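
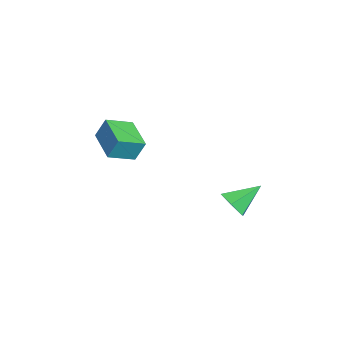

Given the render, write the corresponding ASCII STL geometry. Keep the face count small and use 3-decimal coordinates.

solid 
facet normal 0.324 -0.770 -0.549
outer loop
vertex 2.073 3.117 -3.491
vertex 1.271 3.19 -4.067
vertex 2.091 3.696 -4.293
endloop
endfacet
facet normal 0.732 0.545 0.410
outer loop
vertex 2.073 3.117 -3.491
vertex 2.091 3.696 -4.293
vertex 0.649 4.67 -3.013
endloop
endfacet
facet normal 0.324 -0.770 -0.550
outer loop
vertex 2.091 3.696 -4.293
vertex 1.271 3.19 -4.067
vertex 1.289 3.77 -4.869
endloop
endfacet
facet normal 0.315 0.892 -0.324
outer loop
vertex 2.091 3.696 -4.293
vertex 1.289 3.77 -4.869
vertex 0.649 4.67 -3.013
endloop
endfacet
facet normal 0.325 -0.770 -0.549
outer loop
vertex 1.289 3.77 -4.869
vertex 1.271 3.19 -4.067
vertex 0.469 3.263 -4.643
endloop
endfacet
facet normal -0.550 0.661 -0.510
outer loop
vertex 1.289 3.77 -4.869
vertex 0.469 3.263 -4.643
vertex 0.649 4.67 -3.013
endloop
endfacet
facet normal 0.324 -0.771 -0.549
outer loop
vertex 0.469 3.263 -4.643
vertex 1.271 3.19 -4.067
vertex 0.451 2.684 -3.84
endloop
endfacet
facet normal -0.996 0.084 0.038
outer loop
vertex 0.469 3.263 -4.643
vertex 0.451 2.684 -3.84
vertex 0.649 4.67 -3.013
endloop
endfacet
facet normal 0.324 -0.771 -0.549
outer loop
vertex 0.451 2.684 -3.84
vertex 1.271 3.19 -4.067
vertex 1.253 2.611 -3.264
endloop
endfacet
facet normal -0.578 -0.264 0.772
outer loop
vertex 0.451 2.684 -3.84
vertex 1.253 2.611 -3.264
vertex 0.649 4.67 -3.013
endloop
endfacet
facet normal 0.324 -0.771 -0.549
outer loop
vertex 1.253 2.611 -3.264
vertex 1.271 3.19 -4.067
vertex 2.073 3.117 -3.491
endloop
endfacet
facet normal 0.286 -0.033 0.958
outer loop
vertex 1.253 2.611 -3.264
vertex 2.073 3.117 -3.491
vertex 0.649 4.67 -3.013
endloop
endfacet
facet normal -0.913 -0.352 0.208
outer loop
vertex -4.064 -3.512 -1.017
vertex -4.75 -2.094 -1.628
vertex -4.13 -4.089 -2.28
endloop
endfacet
facet normal 0.406 -0.839 0.362
outer loop
vertex -2.15 -3.326 -2.732
vertex -4.064 -3.512 -1.017
vertex -4.13 -4.089 -2.28
endloop
endfacet
facet normal -0.913 -0.352 0.208
outer loop
vertex -4.13 -4.089 -2.28
vertex -4.75 -2.094 -1.628
vertex -4.816 -2.671 -2.891
endloop
endfacet
facet normal -0.048 -0.415 -0.909
outer loop
vertex -4.816 -2.671 -2.891
vertex -2.15 -3.326 -2.732
vertex -4.13 -4.089 -2.28
endloop
endfacet
facet normal 0.048 0.415 0.909
outer loop
vertex -4.064 -3.512 -1.017
vertex -2.77 -1.331 -2.08
vertex -4.75 -2.094 -1.628
endloop
endfacet
facet normal 0.406 -0.839 0.362
outer loop
vertex -2.084 -2.749 -1.469
vertex -4.064 -3.512 -1.017
vertex -2.15 -3.326 -2.732
endloop
endfacet
facet normal 0.048 0.415 0.909
outer loop
vertex -2.084 -2.749 -1.469
vertex -2.77 -1.331 -2.08
vertex -4.064 -3.512 -1.017
endloop
endfacet
facet normal -0.406 0.839 -0.362
outer loop
vertex -4.75 -2.094 -1.628
vertex -2.77 -1.331 -2.08
vertex -4.816 -2.671 -2.891
endloop
endfacet
facet normal -0.048 -0.415 -0.909
outer loop
vertex -2.836 -1.908 -3.343
vertex -2.15 -3.326 -2.732
vertex -4.816 -2.671 -2.891
endloop
endfacet
facet normal -0.406 0.839 -0.362
outer loop
vertex -4.816 -2.671 -2.891
vertex -2.77 -1.331 -2.08
vertex -2.836 -1.908 -3.343
endloop
endfacet
facet normal 0.913 0.352 -0.208
outer loop
vertex -2.836 -1.908 -3.343
vertex -2.084 -2.749 -1.469
vertex -2.15 -3.326 -2.732
endloop
endfacet
facet normal 0.913 0.352 -0.208
outer loop
vertex -2.77 -1.331 -2.08
vertex -2.084 -2.749 -1.469
vertex -2.836 -1.908 -3.343
endloop
endfacet

endsolid


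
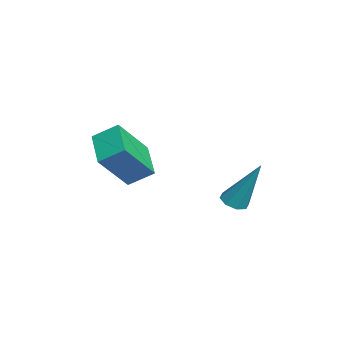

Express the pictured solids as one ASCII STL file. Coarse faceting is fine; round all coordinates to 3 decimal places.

solid 
facet normal -0.391 0.532 -0.751
outer loop
vertex 1.957 -3.964 3.308
vertex 2.06 -3.128 3.847
vertex 3.283 -3.771 2.754
endloop
endfacet
facet normal -0.103 -0.836 -0.539
outer loop
vertex 3.96 -4.692 4.053
vertex 1.957 -3.964 3.308
vertex 3.283 -3.771 2.754
endloop
endfacet
facet normal -0.391 0.532 -0.751
outer loop
vertex 3.283 -3.771 2.754
vertex 2.06 -3.128 3.847
vertex 3.386 -2.935 3.293
endloop
endfacet
facet normal 0.914 0.134 -0.382
outer loop
vertex 3.386 -2.935 3.293
vertex 3.96 -4.692 4.053
vertex 3.283 -3.771 2.754
endloop
endfacet
facet normal -0.914 -0.134 0.382
outer loop
vertex 1.957 -3.964 3.308
vertex 2.737 -4.049 5.146
vertex 2.06 -3.128 3.847
endloop
endfacet
facet normal -0.103 -0.836 -0.539
outer loop
vertex 2.634 -4.885 4.607
vertex 1.957 -3.964 3.308
vertex 3.96 -4.692 4.053
endloop
endfacet
facet normal -0.914 -0.134 0.382
outer loop
vertex 2.634 -4.885 4.607
vertex 2.737 -4.049 5.146
vertex 1.957 -3.964 3.308
endloop
endfacet
facet normal 0.103 0.836 0.539
outer loop
vertex 2.06 -3.128 3.847
vertex 2.737 -4.049 5.146
vertex 3.386 -2.935 3.293
endloop
endfacet
facet normal 0.914 0.134 -0.382
outer loop
vertex 4.063 -3.856 4.592
vertex 3.96 -4.692 4.053
vertex 3.386 -2.935 3.293
endloop
endfacet
facet normal 0.103 0.836 0.539
outer loop
vertex 3.386 -2.935 3.293
vertex 2.737 -4.049 5.146
vertex 4.063 -3.856 4.592
endloop
endfacet
facet normal 0.391 -0.532 0.751
outer loop
vertex 4.063 -3.856 4.592
vertex 2.634 -4.885 4.607
vertex 3.96 -4.692 4.053
endloop
endfacet
facet normal 0.391 -0.532 0.751
outer loop
vertex 2.737 -4.049 5.146
vertex 2.634 -4.885 4.607
vertex 4.063 -3.856 4.592
endloop
endfacet
facet normal -0.228 -0.401 -0.887
outer loop
vertex 3.454 -0.728 1.912
vertex 3.044 -0.426 1.881
vertex 3.532 -0.387 1.738
endloop
endfacet
facet normal 0.980 -0.179 0.089
outer loop
vertex 3.454 -0.728 1.912
vertex 3.532 -0.387 1.738
vertex 3.496 0.366 3.639
endloop
endfacet
facet normal -0.228 -0.400 -0.888
outer loop
vertex 3.532 -0.387 1.738
vertex 3.044 -0.426 1.881
vertex 3.324 -0.069 1.648
endloop
endfacet
facet normal 0.846 0.501 -0.183
outer loop
vertex 3.532 -0.387 1.738
vertex 3.324 -0.069 1.648
vertex 3.496 0.366 3.639
endloop
endfacet
facet normal -0.229 -0.400 -0.888
outer loop
vertex 3.324 -0.069 1.648
vertex 3.044 -0.426 1.881
vertex 2.952 0.04 1.695
endloop
endfacet
facet normal 0.247 0.942 -0.227
outer loop
vertex 3.324 -0.069 1.648
vertex 2.952 0.04 1.695
vertex 3.496 0.366 3.639
endloop
endfacet
facet normal -0.229 -0.400 -0.888
outer loop
vertex 2.952 0.04 1.695
vertex 3.044 -0.426 1.881
vertex 2.634 -0.124 1.851
endloop
endfacet
facet normal -0.465 0.885 -0.018
outer loop
vertex 2.952 0.04 1.695
vertex 2.634 -0.124 1.851
vertex 3.496 0.366 3.639
endloop
endfacet
facet normal -0.228 -0.398 -0.888
outer loop
vertex 2.634 -0.124 1.851
vertex 3.044 -0.426 1.881
vertex 2.556 -0.465 2.024
endloop
endfacet
facet normal -0.874 0.363 0.322
outer loop
vertex 2.634 -0.124 1.851
vertex 2.556 -0.465 2.024
vertex 3.496 0.366 3.639
endloop
endfacet
facet normal -0.228 -0.400 -0.888
outer loop
vertex 2.556 -0.465 2.024
vertex 3.044 -0.426 1.881
vertex 2.764 -0.783 2.114
endloop
endfacet
facet normal -0.740 -0.316 0.593
outer loop
vertex 2.556 -0.465 2.024
vertex 2.764 -0.783 2.114
vertex 3.496 0.366 3.639
endloop
endfacet
facet normal -0.229 -0.400 -0.888
outer loop
vertex 2.764 -0.783 2.114
vertex 3.044 -0.426 1.881
vertex 3.136 -0.892 2.067
endloop
endfacet
facet normal -0.141 -0.757 0.638
outer loop
vertex 2.764 -0.783 2.114
vertex 3.136 -0.892 2.067
vertex 3.496 0.366 3.639
endloop
endfacet
facet normal -0.227 -0.399 -0.888
outer loop
vertex 3.136 -0.892 2.067
vertex 3.044 -0.426 1.881
vertex 3.454 -0.728 1.912
endloop
endfacet
facet normal 0.570 -0.700 0.430
outer loop
vertex 3.136 -0.892 2.067
vertex 3.454 -0.728 1.912
vertex 3.496 0.366 3.639
endloop
endfacet

endsolid


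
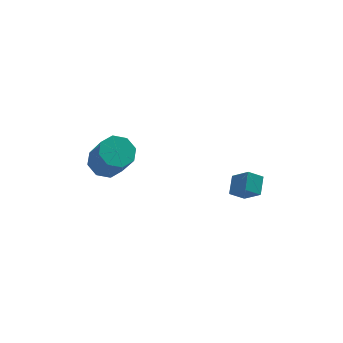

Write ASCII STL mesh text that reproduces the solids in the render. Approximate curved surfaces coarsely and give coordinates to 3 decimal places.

solid 
facet normal -0.127 0.513 -0.849
outer loop
vertex -2.386 -0.135 -1.424
vertex -3.155 -0.766 -1.69
vertex -3.087 0.118 -1.166
endloop
endfacet
facet normal 0.440 0.796 0.415
outer loop
vertex -2.386 -0.135 -1.424
vertex -3.087 0.118 -1.166
vertex -2.115 -1.223 0.376
endloop
endfacet
facet normal 0.440 0.796 0.415
outer loop
vertex -2.115 -1.223 0.376
vertex -3.087 0.118 -1.166
vertex -2.816 -0.97 0.634
endloop
endfacet
facet normal 0.127 -0.513 0.849
outer loop
vertex -2.115 -1.223 0.376
vertex -2.816 -0.97 0.634
vertex -2.885 -1.854 0.11
endloop
endfacet
facet normal -0.129 0.513 -0.849
outer loop
vertex -3.087 0.118 -1.166
vertex -3.155 -0.766 -1.69
vertex -3.827 -0.147 -1.214
endloop
endfacet
facet normal -0.317 0.790 0.525
outer loop
vertex -3.087 0.118 -1.166
vertex -3.827 -0.147 -1.214
vertex -2.816 -0.97 0.634
endloop
endfacet
facet normal -0.317 0.790 0.525
outer loop
vertex -2.816 -0.97 0.634
vertex -3.827 -0.147 -1.214
vertex -3.557 -1.235 0.585
endloop
endfacet
facet normal 0.127 -0.513 0.849
outer loop
vertex -2.816 -0.97 0.634
vertex -3.557 -1.235 0.585
vertex -2.885 -1.854 0.11
endloop
endfacet
facet normal -0.128 0.514 -0.848
outer loop
vertex -3.827 -0.147 -1.214
vertex -3.155 -0.766 -1.69
vertex -4.175 -0.775 -1.542
endloop
endfacet
facet normal -0.889 0.321 0.328
outer loop
vertex -3.827 -0.147 -1.214
vertex -4.175 -0.775 -1.542
vertex -3.557 -1.235 0.585
endloop
endfacet
facet normal -0.889 0.321 0.328
outer loop
vertex -3.557 -1.235 0.585
vertex -4.175 -0.775 -1.542
vertex -3.904 -1.862 0.258
endloop
endfacet
facet normal 0.127 -0.513 0.849
outer loop
vertex -3.557 -1.235 0.585
vertex -3.904 -1.862 0.258
vertex -2.885 -1.854 0.11
endloop
endfacet
facet normal -0.128 0.513 -0.849
outer loop
vertex -4.175 -0.775 -1.542
vertex -3.155 -0.766 -1.69
vertex -3.925 -1.397 -1.956
endloop
endfacet
facet normal -0.940 -0.337 -0.062
outer loop
vertex -4.175 -0.775 -1.542
vertex -3.925 -1.397 -1.956
vertex -3.904 -1.862 0.258
endloop
endfacet
facet normal -0.940 -0.336 -0.062
outer loop
vertex -3.904 -1.862 0.258
vertex -3.925 -1.397 -1.956
vertex -3.654 -2.485 -0.156
endloop
endfacet
facet normal 0.127 -0.513 0.849
outer loop
vertex -3.904 -1.862 0.258
vertex -3.654 -2.485 -0.156
vertex -2.885 -1.854 0.11
endloop
endfacet
facet normal -0.127 0.513 -0.849
outer loop
vertex -3.925 -1.397 -1.956
vertex -3.155 -0.766 -1.69
vertex -3.224 -1.65 -2.214
endloop
endfacet
facet normal -0.440 -0.796 -0.415
outer loop
vertex -3.925 -1.397 -1.956
vertex -3.224 -1.65 -2.214
vertex -3.654 -2.485 -0.156
endloop
endfacet
facet normal -0.440 -0.796 -0.415
outer loop
vertex -3.654 -2.485 -0.156
vertex -3.224 -1.65 -2.214
vertex -2.953 -2.738 -0.414
endloop
endfacet
facet normal 0.127 -0.513 0.849
outer loop
vertex -3.654 -2.485 -0.156
vertex -2.953 -2.738 -0.414
vertex -2.885 -1.854 0.11
endloop
endfacet
facet normal -0.127 0.513 -0.849
outer loop
vertex -3.224 -1.65 -2.214
vertex -3.155 -0.766 -1.69
vertex -2.483 -1.385 -2.165
endloop
endfacet
facet normal 0.317 -0.790 -0.525
outer loop
vertex -3.224 -1.65 -2.214
vertex -2.483 -1.385 -2.165
vertex -2.953 -2.738 -0.414
endloop
endfacet
facet normal 0.317 -0.790 -0.525
outer loop
vertex -2.953 -2.738 -0.414
vertex -2.483 -1.385 -2.165
vertex -2.213 -2.473 -0.366
endloop
endfacet
facet normal 0.129 -0.513 0.849
outer loop
vertex -2.953 -2.738 -0.414
vertex -2.213 -2.473 -0.366
vertex -2.885 -1.854 0.11
endloop
endfacet
facet normal -0.127 0.513 -0.849
outer loop
vertex -2.483 -1.385 -2.165
vertex -3.155 -0.766 -1.69
vertex -2.136 -0.758 -1.838
endloop
endfacet
facet normal 0.889 -0.321 -0.328
outer loop
vertex -2.483 -1.385 -2.165
vertex -2.136 -0.758 -1.838
vertex -2.213 -2.473 -0.366
endloop
endfacet
facet normal 0.889 -0.321 -0.328
outer loop
vertex -2.213 -2.473 -0.366
vertex -2.136 -0.758 -1.838
vertex -1.865 -1.845 -0.038
endloop
endfacet
facet normal 0.128 -0.514 0.848
outer loop
vertex -2.213 -2.473 -0.366
vertex -1.865 -1.845 -0.038
vertex -2.885 -1.854 0.11
endloop
endfacet
facet normal -0.127 0.513 -0.849
outer loop
vertex -2.136 -0.758 -1.838
vertex -3.155 -0.766 -1.69
vertex -2.386 -0.135 -1.424
endloop
endfacet
facet normal 0.940 0.336 0.062
outer loop
vertex -2.136 -0.758 -1.838
vertex -2.386 -0.135 -1.424
vertex -1.865 -1.845 -0.038
endloop
endfacet
facet normal 0.940 0.336 0.062
outer loop
vertex -1.865 -1.845 -0.038
vertex -2.386 -0.135 -1.424
vertex -2.115 -1.223 0.376
endloop
endfacet
facet normal 0.128 -0.513 0.849
outer loop
vertex -1.865 -1.845 -0.038
vertex -2.115 -1.223 0.376
vertex -2.885 -1.854 0.11
endloop
endfacet
facet normal -0.469 -0.769 -0.435
outer loop
vertex 4.041 -4.565 -3.735
vertex 3.231 -4.4 -3.154
vertex 3.515 -3.687 -4.719
endloop
endfacet
facet normal 0.801 -0.164 -0.575
outer loop
vertex 4.069 -2.78 -4.206
vertex 4.041 -4.565 -3.735
vertex 3.515 -3.687 -4.719
endloop
endfacet
facet normal -0.468 -0.769 -0.435
outer loop
vertex 3.515 -3.687 -4.719
vertex 3.231 -4.4 -3.154
vertex 2.705 -3.522 -4.139
endloop
endfacet
facet normal -0.370 0.618 -0.693
outer loop
vertex 2.705 -3.522 -4.139
vertex 4.069 -2.78 -4.206
vertex 3.515 -3.687 -4.719
endloop
endfacet
facet normal 0.371 -0.618 0.693
outer loop
vertex 4.041 -4.565 -3.735
vertex 3.785 -3.493 -2.641
vertex 3.231 -4.4 -3.154
endloop
endfacet
facet normal 0.802 -0.164 -0.575
outer loop
vertex 4.595 -3.658 -3.221
vertex 4.041 -4.565 -3.735
vertex 4.069 -2.78 -4.206
endloop
endfacet
facet normal 0.370 -0.619 0.693
outer loop
vertex 4.595 -3.658 -3.221
vertex 3.785 -3.493 -2.641
vertex 4.041 -4.565 -3.735
endloop
endfacet
facet normal -0.802 0.165 0.575
outer loop
vertex 3.231 -4.4 -3.154
vertex 3.785 -3.493 -2.641
vertex 2.705 -3.522 -4.139
endloop
endfacet
facet normal -0.371 0.619 -0.693
outer loop
vertex 3.259 -2.615 -3.625
vertex 4.069 -2.78 -4.206
vertex 2.705 -3.522 -4.139
endloop
endfacet
facet normal -0.802 0.164 0.575
outer loop
vertex 2.705 -3.522 -4.139
vertex 3.785 -3.493 -2.641
vertex 3.259 -2.615 -3.625
endloop
endfacet
facet normal 0.469 0.769 0.435
outer loop
vertex 3.259 -2.615 -3.625
vertex 4.595 -3.658 -3.221
vertex 4.069 -2.78 -4.206
endloop
endfacet
facet normal 0.468 0.769 0.436
outer loop
vertex 3.785 -3.493 -2.641
vertex 4.595 -3.658 -3.221
vertex 3.259 -2.615 -3.625
endloop
endfacet

endsolid


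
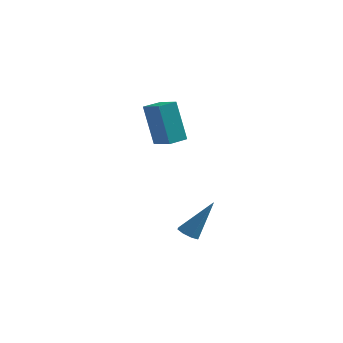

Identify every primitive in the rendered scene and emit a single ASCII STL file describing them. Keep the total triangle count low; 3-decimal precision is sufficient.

solid 
facet normal -0.443 -0.321 -0.837
outer loop
vertex 1.713 -3.549 -4.35
vertex 1.362 -3.793 -4.071
vertex 1.403 -3.325 -4.272
endloop
endfacet
facet normal 0.511 0.809 -0.291
outer loop
vertex 1.713 -3.549 -4.35
vertex 1.403 -3.325 -4.272
vertex 2.198 -3.187 -2.489
endloop
endfacet
facet normal -0.443 -0.321 -0.837
outer loop
vertex 1.403 -3.325 -4.272
vertex 1.362 -3.793 -4.071
vertex 1.069 -3.375 -4.076
endloop
endfacet
facet normal -0.153 0.988 -0.008
outer loop
vertex 1.403 -3.325 -4.272
vertex 1.069 -3.375 -4.076
vertex 2.198 -3.187 -2.489
endloop
endfacet
facet normal -0.442 -0.320 -0.838
outer loop
vertex 1.069 -3.375 -4.076
vertex 1.362 -3.793 -4.071
vertex 0.906 -3.669 -3.878
endloop
endfacet
facet normal -0.663 0.635 0.397
outer loop
vertex 1.069 -3.375 -4.076
vertex 0.906 -3.669 -3.878
vertex 2.198 -3.187 -2.489
endloop
endfacet
facet normal -0.442 -0.319 -0.838
outer loop
vertex 0.906 -3.669 -3.878
vertex 1.362 -3.793 -4.071
vertex 1.01 -4.036 -3.793
endloop
endfacet
facet normal -0.724 -0.046 0.689
outer loop
vertex 0.906 -3.669 -3.878
vertex 1.01 -4.036 -3.793
vertex 2.198 -3.187 -2.489
endloop
endfacet
facet normal -0.442 -0.319 -0.838
outer loop
vertex 1.01 -4.036 -3.793
vertex 1.362 -3.793 -4.071
vertex 1.32 -4.26 -3.871
endloop
endfacet
facet normal -0.297 -0.654 0.696
outer loop
vertex 1.01 -4.036 -3.793
vertex 1.32 -4.26 -3.871
vertex 2.198 -3.187 -2.489
endloop
endfacet
facet normal -0.443 -0.319 -0.838
outer loop
vertex 1.32 -4.26 -3.871
vertex 1.362 -3.793 -4.071
vertex 1.655 -4.21 -4.067
endloop
endfacet
facet normal 0.367 -0.833 0.414
outer loop
vertex 1.32 -4.26 -3.871
vertex 1.655 -4.21 -4.067
vertex 2.198 -3.187 -2.489
endloop
endfacet
facet normal -0.443 -0.320 -0.837
outer loop
vertex 1.655 -4.21 -4.067
vertex 1.362 -3.793 -4.071
vertex 1.817 -3.916 -4.265
endloop
endfacet
facet normal 0.878 -0.478 0.008
outer loop
vertex 1.655 -4.21 -4.067
vertex 1.817 -3.916 -4.265
vertex 2.198 -3.187 -2.489
endloop
endfacet
facet normal -0.443 -0.320 -0.837
outer loop
vertex 1.817 -3.916 -4.265
vertex 1.362 -3.793 -4.071
vertex 1.713 -3.549 -4.35
endloop
endfacet
facet normal 0.938 0.200 -0.283
outer loop
vertex 1.817 -3.916 -4.265
vertex 1.713 -3.549 -4.35
vertex 2.198 -3.187 -2.489
endloop
endfacet
facet normal -0.842 0.463 -0.278
outer loop
vertex -2.73 1.682 0.375
vertex -2.279 2.528 0.42
vertex -2.17 1.492 -1.64
endloop
endfacet
facet normal -0.469 -0.882 -0.047
outer loop
vertex -1.261 0.992 -1.34
vertex -2.73 1.682 0.375
vertex -2.17 1.492 -1.64
endloop
endfacet
facet normal -0.842 0.463 -0.277
outer loop
vertex -2.17 1.492 -1.64
vertex -2.279 2.528 0.42
vertex -1.72 2.338 -1.595
endloop
endfacet
facet normal 0.267 -0.091 -0.959
outer loop
vertex -1.72 2.338 -1.595
vertex -1.261 0.992 -1.34
vertex -2.17 1.492 -1.64
endloop
endfacet
facet normal -0.267 0.091 0.960
outer loop
vertex -2.73 1.682 0.375
vertex -1.37 2.028 0.72
vertex -2.279 2.528 0.42
endloop
endfacet
facet normal -0.469 -0.882 -0.047
outer loop
vertex -1.82 1.182 0.675
vertex -2.73 1.682 0.375
vertex -1.261 0.992 -1.34
endloop
endfacet
facet normal -0.266 0.091 0.960
outer loop
vertex -1.82 1.182 0.675
vertex -1.37 2.028 0.72
vertex -2.73 1.682 0.375
endloop
endfacet
facet normal 0.469 0.882 0.047
outer loop
vertex -2.279 2.528 0.42
vertex -1.37 2.028 0.72
vertex -1.72 2.338 -1.595
endloop
endfacet
facet normal 0.266 -0.091 -0.960
outer loop
vertex -0.81 1.838 -1.295
vertex -1.261 0.992 -1.34
vertex -1.72 2.338 -1.595
endloop
endfacet
facet normal 0.469 0.882 0.047
outer loop
vertex -1.72 2.338 -1.595
vertex -1.37 2.028 0.72
vertex -0.81 1.838 -1.295
endloop
endfacet
facet normal 0.842 -0.463 0.277
outer loop
vertex -0.81 1.838 -1.295
vertex -1.82 1.182 0.675
vertex -1.261 0.992 -1.34
endloop
endfacet
facet normal 0.842 -0.463 0.278
outer loop
vertex -1.37 2.028 0.72
vertex -1.82 1.182 0.675
vertex -0.81 1.838 -1.295
endloop
endfacet

endsolid


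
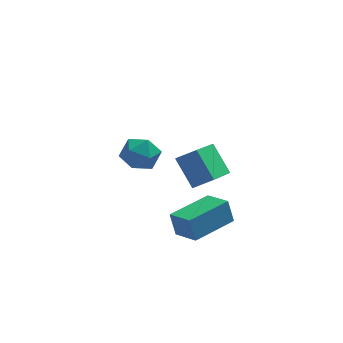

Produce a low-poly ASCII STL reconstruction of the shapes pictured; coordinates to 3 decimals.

solid 
facet normal -0.369 0.607 0.704
outer loop
vertex -2.086 2.167 0.224
vertex -1.206 2.017 0.815
vertex -1.171 3.817 -0.72
endloop
endfacet
facet normal -0.822 0.140 -0.552
outer loop
vertex -0.554 2.803 -1.895
vertex -2.086 2.167 0.224
vertex -1.171 3.817 -0.72
endloop
endfacet
facet normal -0.370 0.607 0.703
outer loop
vertex -1.171 3.817 -0.72
vertex -1.206 2.017 0.815
vertex -0.292 3.668 -0.129
endloop
endfacet
facet normal 0.433 0.782 -0.447
outer loop
vertex -0.292 3.668 -0.129
vertex -0.554 2.803 -1.895
vertex -1.171 3.817 -0.72
endloop
endfacet
facet normal -0.434 -0.782 0.447
outer loop
vertex -2.086 2.167 0.224
vertex -0.589 1.003 -0.36
vertex -1.206 2.017 0.815
endloop
endfacet
facet normal -0.822 0.139 -0.552
outer loop
vertex -1.468 1.152 -0.951
vertex -2.086 2.167 0.224
vertex -0.554 2.803 -1.895
endloop
endfacet
facet normal -0.434 -0.782 0.448
outer loop
vertex -1.468 1.152 -0.951
vertex -0.589 1.003 -0.36
vertex -2.086 2.167 0.224
endloop
endfacet
facet normal 0.822 -0.139 0.552
outer loop
vertex -1.206 2.017 0.815
vertex -0.589 1.003 -0.36
vertex -0.292 3.668 -0.129
endloop
endfacet
facet normal 0.434 0.782 -0.447
outer loop
vertex 0.326 2.653 -1.304
vertex -0.554 2.803 -1.895
vertex -0.292 3.668 -0.129
endloop
endfacet
facet normal 0.822 -0.139 0.553
outer loop
vertex -0.292 3.668 -0.129
vertex -0.589 1.003 -0.36
vertex 0.326 2.653 -1.304
endloop
endfacet
facet normal 0.369 -0.607 -0.704
outer loop
vertex 0.326 2.653 -1.304
vertex -1.468 1.152 -0.951
vertex -0.554 2.803 -1.895
endloop
endfacet
facet normal 0.370 -0.607 -0.703
outer loop
vertex -0.589 1.003 -0.36
vertex -1.468 1.152 -0.951
vertex 0.326 2.653 -1.304
endloop
endfacet
facet normal -0.810 -0.586 -0.024
outer loop
vertex -1.818 -0.924 -1.314
vertex -2.536 0.085 -1.71
vertex -1.594 -1.19 -2.4
endloop
endfacet
facet normal 0.552 -0.776 0.304
outer loop
vertex 0.156 0.075 -2.35
vertex -1.818 -0.924 -1.314
vertex -1.594 -1.19 -2.4
endloop
endfacet
facet normal -0.810 -0.586 -0.024
outer loop
vertex -1.594 -1.19 -2.4
vertex -2.536 0.085 -1.71
vertex -2.312 -0.181 -2.795
endloop
endfacet
facet normal 0.196 -0.233 -0.952
outer loop
vertex -2.312 -0.181 -2.795
vertex 0.156 0.075 -2.35
vertex -1.594 -1.19 -2.4
endloop
endfacet
facet normal -0.196 0.234 0.952
outer loop
vertex -1.818 -0.924 -1.314
vertex -0.786 1.35 -1.66
vertex -2.536 0.085 -1.71
endloop
endfacet
facet normal 0.552 -0.776 0.304
outer loop
vertex -0.068 0.341 -1.265
vertex -1.818 -0.924 -1.314
vertex 0.156 0.075 -2.35
endloop
endfacet
facet normal -0.196 0.234 0.952
outer loop
vertex -0.068 0.341 -1.265
vertex -0.786 1.35 -1.66
vertex -1.818 -0.924 -1.314
endloop
endfacet
facet normal -0.552 0.776 -0.304
outer loop
vertex -2.536 0.085 -1.71
vertex -0.786 1.35 -1.66
vertex -2.312 -0.181 -2.795
endloop
endfacet
facet normal 0.196 -0.234 -0.952
outer loop
vertex -0.562 1.084 -2.746
vertex 0.156 0.075 -2.35
vertex -2.312 -0.181 -2.795
endloop
endfacet
facet normal -0.552 0.776 -0.304
outer loop
vertex -2.312 -0.181 -2.795
vertex -0.786 1.35 -1.66
vertex -0.562 1.084 -2.746
endloop
endfacet
facet normal 0.810 0.586 0.024
outer loop
vertex -0.562 1.084 -2.746
vertex -0.068 0.341 -1.265
vertex 0.156 0.075 -2.35
endloop
endfacet
facet normal 0.810 0.586 0.024
outer loop
vertex -0.786 1.35 -1.66
vertex -0.068 0.341 -1.265
vertex -0.562 1.084 -2.746
endloop
endfacet
facet normal 0.130 0.586 0.800
outer loop
vertex -3.445 -0.534 3.616
vertex -4.266 -0.763 3.917
vertex -3.544 -1.251 4.157
endloop
endfacet
facet normal 0.753 0.327 0.571
outer loop
vertex -3.445 -0.534 3.616
vertex -3.544 -1.251 4.157
vertex -2.987 -1.295 3.447
endloop
endfacet
facet normal 0.841 0.530 -0.107
outer loop
vertex -3.445 -0.534 3.616
vertex -2.987 -1.295 3.447
vertex -3.364 -0.834 2.767
endloop
endfacet
facet normal 0.272 0.915 -0.298
outer loop
vertex -3.445 -0.534 3.616
vertex -3.364 -0.834 2.767
vertex -4.155 -0.505 3.057
endloop
endfacet
facet normal -0.168 0.950 0.263
outer loop
vertex -3.445 -0.534 3.616
vertex -4.155 -0.505 3.057
vertex -4.266 -0.763 3.917
endloop
endfacet
facet normal 0.714 -0.385 0.584
outer loop
vertex -2.987 -1.295 3.447
vertex -3.544 -1.251 4.157
vertex -3.525 -1.995 3.643
endloop
endfacet
facet normal -0.295 0.033 0.955
outer loop
vertex -3.544 -1.251 4.157
vertex -4.266 -0.763 3.917
vertex -4.316 -1.666 3.933
endloop
endfacet
facet normal -0.778 0.622 0.086
outer loop
vertex -4.266 -0.763 3.917
vertex -4.155 -0.505 3.057
vertex -4.693 -1.205 3.253
endloop
endfacet
facet normal -0.066 0.566 -0.822
outer loop
vertex -4.155 -0.505 3.057
vertex -3.364 -0.834 2.767
vertex -4.136 -1.249 2.543
endloop
endfacet
facet normal 0.856 -0.057 -0.513
outer loop
vertex -3.364 -0.834 2.767
vertex -2.987 -1.295 3.447
vertex -3.414 -1.737 2.783
endloop
endfacet
facet normal -0.272 -0.915 0.298
outer loop
vertex -4.235 -1.966 3.084
vertex -3.525 -1.995 3.643
vertex -4.316 -1.666 3.933
endloop
endfacet
facet normal -0.841 -0.530 0.107
outer loop
vertex -4.235 -1.966 3.084
vertex -4.316 -1.666 3.933
vertex -4.693 -1.205 3.253
endloop
endfacet
facet normal -0.753 -0.327 -0.571
outer loop
vertex -4.235 -1.966 3.084
vertex -4.693 -1.205 3.253
vertex -4.136 -1.249 2.543
endloop
endfacet
facet normal -0.130 -0.586 -0.800
outer loop
vertex -4.235 -1.966 3.084
vertex -4.136 -1.249 2.543
vertex -3.414 -1.737 2.783
endloop
endfacet
facet normal 0.168 -0.950 -0.263
outer loop
vertex -4.235 -1.966 3.084
vertex -3.414 -1.737 2.783
vertex -3.525 -1.995 3.643
endloop
endfacet
facet normal 0.066 -0.566 0.822
outer loop
vertex -4.316 -1.666 3.933
vertex -3.525 -1.995 3.643
vertex -3.544 -1.251 4.157
endloop
endfacet
facet normal -0.856 0.057 0.513
outer loop
vertex -4.693 -1.205 3.253
vertex -4.316 -1.666 3.933
vertex -4.266 -0.763 3.917
endloop
endfacet
facet normal -0.714 0.385 -0.584
outer loop
vertex -4.136 -1.249 2.543
vertex -4.693 -1.205 3.253
vertex -4.155 -0.505 3.057
endloop
endfacet
facet normal 0.295 -0.033 -0.955
outer loop
vertex -3.414 -1.737 2.783
vertex -4.136 -1.249 2.543
vertex -3.364 -0.834 2.767
endloop
endfacet
facet normal 0.778 -0.622 -0.086
outer loop
vertex -3.525 -1.995 3.643
vertex -3.414 -1.737 2.783
vertex -2.987 -1.295 3.447
endloop
endfacet

endsolid


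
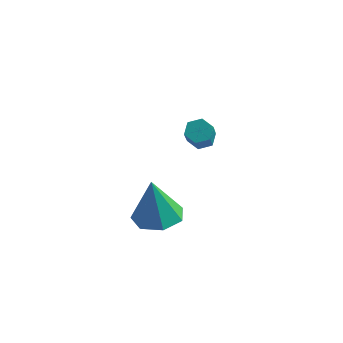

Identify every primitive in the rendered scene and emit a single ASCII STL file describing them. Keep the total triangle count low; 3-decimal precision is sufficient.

solid 
facet normal -0.246 0.649 -0.720
outer loop
vertex -0.995 1.783 3.296
vertex -1.411 1.481 3.166
vertex -1.465 1.863 3.529
endloop
endfacet
facet normal 0.393 0.746 0.538
outer loop
vertex -0.995 1.783 3.296
vertex -1.465 1.863 3.529
vertex -0.554 0.622 4.584
endloop
endfacet
facet normal 0.394 0.746 0.537
outer loop
vertex -0.554 0.622 4.584
vertex -1.465 1.863 3.529
vertex -1.023 0.702 4.817
endloop
endfacet
facet normal 0.247 -0.648 0.720
outer loop
vertex -0.554 0.622 4.584
vertex -1.023 0.702 4.817
vertex -0.969 0.319 4.454
endloop
endfacet
facet normal -0.247 0.649 -0.720
outer loop
vertex -1.465 1.863 3.529
vertex -1.411 1.481 3.166
vertex -1.88 1.561 3.399
endloop
endfacet
facet normal -0.570 0.504 0.649
outer loop
vertex -1.465 1.863 3.529
vertex -1.88 1.561 3.399
vertex -1.023 0.702 4.817
endloop
endfacet
facet normal -0.571 0.503 0.649
outer loop
vertex -1.023 0.702 4.817
vertex -1.88 1.561 3.399
vertex -1.438 0.399 4.687
endloop
endfacet
facet normal 0.247 -0.648 0.720
outer loop
vertex -1.023 0.702 4.817
vertex -1.438 0.399 4.687
vertex -0.969 0.319 4.454
endloop
endfacet
facet normal -0.247 0.648 -0.720
outer loop
vertex -1.88 1.561 3.399
vertex -1.411 1.481 3.166
vertex -1.826 1.178 3.036
endloop
endfacet
facet normal -0.964 -0.242 0.112
outer loop
vertex -1.88 1.561 3.399
vertex -1.826 1.178 3.036
vertex -1.438 0.399 4.687
endloop
endfacet
facet normal -0.964 -0.241 0.113
outer loop
vertex -1.438 0.399 4.687
vertex -1.826 1.178 3.036
vertex -1.385 0.017 4.324
endloop
endfacet
facet normal 0.247 -0.649 0.719
outer loop
vertex -1.438 0.399 4.687
vertex -1.385 0.017 4.324
vertex -0.969 0.319 4.454
endloop
endfacet
facet normal -0.247 0.648 -0.720
outer loop
vertex -1.826 1.178 3.036
vertex -1.411 1.481 3.166
vertex -1.357 1.098 2.803
endloop
endfacet
facet normal -0.394 -0.746 -0.537
outer loop
vertex -1.826 1.178 3.036
vertex -1.357 1.098 2.803
vertex -1.385 0.017 4.324
endloop
endfacet
facet normal -0.393 -0.746 -0.537
outer loop
vertex -1.385 0.017 4.324
vertex -1.357 1.098 2.803
vertex -0.915 -0.063 4.091
endloop
endfacet
facet normal 0.246 -0.649 0.720
outer loop
vertex -1.385 0.017 4.324
vertex -0.915 -0.063 4.091
vertex -0.969 0.319 4.454
endloop
endfacet
facet normal -0.247 0.648 -0.720
outer loop
vertex -1.357 1.098 2.803
vertex -1.411 1.481 3.166
vertex -0.942 1.401 2.933
endloop
endfacet
facet normal 0.571 -0.503 -0.649
outer loop
vertex -1.357 1.098 2.803
vertex -0.942 1.401 2.933
vertex -0.915 -0.063 4.091
endloop
endfacet
facet normal 0.570 -0.503 -0.650
outer loop
vertex -0.915 -0.063 4.091
vertex -0.942 1.401 2.933
vertex -0.5 0.239 4.221
endloop
endfacet
facet normal 0.247 -0.649 0.720
outer loop
vertex -0.915 -0.063 4.091
vertex -0.5 0.239 4.221
vertex -0.969 0.319 4.454
endloop
endfacet
facet normal -0.247 0.649 -0.719
outer loop
vertex -0.942 1.401 2.933
vertex -1.411 1.481 3.166
vertex -0.995 1.783 3.296
endloop
endfacet
facet normal 0.964 0.241 -0.113
outer loop
vertex -0.942 1.401 2.933
vertex -0.995 1.783 3.296
vertex -0.5 0.239 4.221
endloop
endfacet
facet normal 0.964 0.242 -0.112
outer loop
vertex -0.5 0.239 4.221
vertex -0.995 1.783 3.296
vertex -0.554 0.622 4.584
endloop
endfacet
facet normal 0.247 -0.648 0.720
outer loop
vertex -0.5 0.239 4.221
vertex -0.554 0.622 4.584
vertex -0.969 0.319 4.454
endloop
endfacet
facet normal 0.104 0.055 -0.993
outer loop
vertex -2.084 -0.221 -0.978
vertex -2.689 0.562 -0.998
vertex -1.705 0.546 -0.896
endloop
endfacet
facet normal 0.765 -0.429 0.480
outer loop
vertex -2.084 -0.221 -0.978
vertex -1.705 0.546 -0.896
vertex -2.891 0.458 0.918
endloop
endfacet
facet normal 0.104 0.055 -0.993
outer loop
vertex -1.705 0.546 -0.896
vertex -2.689 0.562 -0.998
vertex -2.067 1.325 -0.891
endloop
endfacet
facet normal 0.774 0.356 0.523
outer loop
vertex -1.705 0.546 -0.896
vertex -2.067 1.325 -0.891
vertex -2.891 0.458 0.918
endloop
endfacet
facet normal 0.104 0.054 -0.993
outer loop
vertex -2.067 1.325 -0.891
vertex -2.689 0.562 -0.998
vertex -2.898 1.53 -0.967
endloop
endfacet
facet normal 0.167 0.857 0.487
outer loop
vertex -2.067 1.325 -0.891
vertex -2.898 1.53 -0.967
vertex -2.891 0.458 0.918
endloop
endfacet
facet normal 0.105 0.054 -0.993
outer loop
vertex -2.898 1.53 -0.967
vertex -2.689 0.562 -0.998
vertex -3.572 1.006 -1.067
endloop
endfacet
facet normal -0.599 0.695 0.397
outer loop
vertex -2.898 1.53 -0.967
vertex -3.572 1.006 -1.067
vertex -2.891 0.458 0.918
endloop
endfacet
facet normal 0.105 0.055 -0.993
outer loop
vertex -3.572 1.006 -1.067
vertex -2.689 0.562 -0.998
vertex -3.581 0.149 -1.115
endloop
endfacet
facet normal -0.947 -0.008 0.322
outer loop
vertex -3.572 1.006 -1.067
vertex -3.581 0.149 -1.115
vertex -2.891 0.458 0.918
endloop
endfacet
facet normal 0.105 0.054 -0.993
outer loop
vertex -3.581 0.149 -1.115
vertex -2.689 0.562 -0.998
vertex -2.919 -0.398 -1.075
endloop
endfacet
facet normal -0.615 -0.721 0.318
outer loop
vertex -3.581 0.149 -1.115
vertex -2.919 -0.398 -1.075
vertex -2.891 0.458 0.918
endloop
endfacet
facet normal 0.104 0.055 -0.993
outer loop
vertex -2.919 -0.398 -1.075
vertex -2.689 0.562 -0.998
vertex -2.084 -0.221 -0.978
endloop
endfacet
facet normal 0.148 -0.910 0.389
outer loop
vertex -2.919 -0.398 -1.075
vertex -2.084 -0.221 -0.978
vertex -2.891 0.458 0.918
endloop
endfacet

endsolid


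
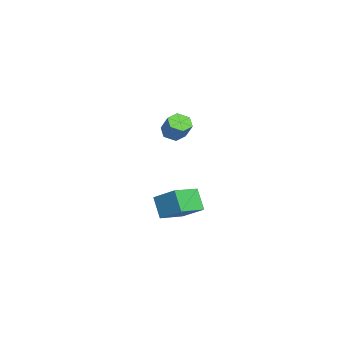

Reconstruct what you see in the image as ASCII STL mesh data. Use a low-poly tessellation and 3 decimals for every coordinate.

solid 
facet normal -0.563 -0.346 -0.751
outer loop
vertex 0.342 3.292 2.455
vertex -0.17 3.735 2.635
vertex 0.32 3.934 2.176
endloop
endfacet
facet normal 0.825 -0.201 -0.528
outer loop
vertex 0.342 3.292 2.455
vertex 0.32 3.934 2.176
vertex 1.041 3.722 3.385
endloop
endfacet
facet normal 0.825 -0.202 -0.528
outer loop
vertex 1.041 3.722 3.385
vertex 0.32 3.934 2.176
vertex 1.019 4.363 3.105
endloop
endfacet
facet normal 0.564 0.347 0.749
outer loop
vertex 1.041 3.722 3.385
vertex 1.019 4.363 3.105
vertex 0.53 4.165 3.565
endloop
endfacet
facet normal -0.562 -0.347 -0.751
outer loop
vertex 0.32 3.934 2.176
vertex -0.17 3.735 2.635
vertex -0.192 4.377 2.355
endloop
endfacet
facet normal 0.386 0.692 -0.610
outer loop
vertex 0.32 3.934 2.176
vertex -0.192 4.377 2.355
vertex 1.019 4.363 3.105
endloop
endfacet
facet normal 0.386 0.693 -0.610
outer loop
vertex 1.019 4.363 3.105
vertex -0.192 4.377 2.355
vertex 0.508 4.806 3.285
endloop
endfacet
facet normal 0.564 0.347 0.749
outer loop
vertex 1.019 4.363 3.105
vertex 0.508 4.806 3.285
vertex 0.53 4.165 3.565
endloop
endfacet
facet normal -0.564 -0.346 -0.750
outer loop
vertex -0.192 4.377 2.355
vertex -0.17 3.735 2.635
vertex -0.681 4.178 2.815
endloop
endfacet
facet normal -0.440 0.894 -0.081
outer loop
vertex -0.192 4.377 2.355
vertex -0.681 4.178 2.815
vertex 0.508 4.806 3.285
endloop
endfacet
facet normal -0.440 0.894 -0.083
outer loop
vertex 0.508 4.806 3.285
vertex -0.681 4.178 2.815
vertex 0.018 4.608 3.745
endloop
endfacet
facet normal 0.564 0.347 0.750
outer loop
vertex 0.508 4.806 3.285
vertex 0.018 4.608 3.745
vertex 0.53 4.165 3.565
endloop
endfacet
facet normal -0.564 -0.347 -0.749
outer loop
vertex -0.681 4.178 2.815
vertex -0.17 3.735 2.635
vertex -0.659 3.537 3.095
endloop
endfacet
facet normal -0.825 0.202 0.527
outer loop
vertex -0.681 4.178 2.815
vertex -0.659 3.537 3.095
vertex 0.018 4.608 3.745
endloop
endfacet
facet normal -0.825 0.201 0.528
outer loop
vertex 0.018 4.608 3.745
vertex -0.659 3.537 3.095
vertex 0.04 3.966 4.024
endloop
endfacet
facet normal 0.563 0.346 0.751
outer loop
vertex 0.018 4.608 3.745
vertex 0.04 3.966 4.024
vertex 0.53 4.165 3.565
endloop
endfacet
facet normal -0.564 -0.347 -0.749
outer loop
vertex -0.659 3.537 3.095
vertex -0.17 3.735 2.635
vertex -0.148 3.094 2.915
endloop
endfacet
facet normal -0.386 -0.692 0.610
outer loop
vertex -0.659 3.537 3.095
vertex -0.148 3.094 2.915
vertex 0.04 3.966 4.024
endloop
endfacet
facet normal -0.386 -0.692 0.610
outer loop
vertex 0.04 3.966 4.024
vertex -0.148 3.094 2.915
vertex 0.552 3.523 3.845
endloop
endfacet
facet normal 0.562 0.347 0.751
outer loop
vertex 0.04 3.966 4.024
vertex 0.552 3.523 3.845
vertex 0.53 4.165 3.565
endloop
endfacet
facet normal -0.564 -0.347 -0.750
outer loop
vertex -0.148 3.094 2.915
vertex -0.17 3.735 2.635
vertex 0.342 3.292 2.455
endloop
endfacet
facet normal 0.439 -0.895 0.082
outer loop
vertex -0.148 3.094 2.915
vertex 0.342 3.292 2.455
vertex 0.552 3.523 3.845
endloop
endfacet
facet normal 0.441 -0.894 0.082
outer loop
vertex 0.552 3.523 3.845
vertex 0.342 3.292 2.455
vertex 1.041 3.722 3.385
endloop
endfacet
facet normal 0.564 0.346 0.750
outer loop
vertex 0.552 3.523 3.845
vertex 1.041 3.722 3.385
vertex 0.53 4.165 3.565
endloop
endfacet
facet normal -0.733 0.658 -0.173
outer loop
vertex -3.584 4.68 -2.666
vertex -2.895 5.112 -3.939
vertex -4.483 3.441 -3.573
endloop
endfacet
facet normal -0.456 -0.286 0.843
outer loop
vertex -3.245 2.328 -3.281
vertex -3.584 4.68 -2.666
vertex -4.483 3.441 -3.573
endloop
endfacet
facet normal -0.733 0.658 -0.173
outer loop
vertex -4.483 3.441 -3.573
vertex -2.895 5.112 -3.939
vertex -3.795 3.872 -4.846
endloop
endfacet
facet normal -0.506 -0.696 -0.509
outer loop
vertex -3.795 3.872 -4.846
vertex -3.245 2.328 -3.281
vertex -4.483 3.441 -3.573
endloop
endfacet
facet normal 0.506 0.696 0.510
outer loop
vertex -3.584 4.68 -2.666
vertex -1.657 3.999 -3.647
vertex -2.895 5.112 -3.939
endloop
endfacet
facet normal -0.455 -0.286 0.843
outer loop
vertex -2.345 3.568 -2.374
vertex -3.584 4.68 -2.666
vertex -3.245 2.328 -3.281
endloop
endfacet
facet normal 0.505 0.697 0.509
outer loop
vertex -2.345 3.568 -2.374
vertex -1.657 3.999 -3.647
vertex -3.584 4.68 -2.666
endloop
endfacet
facet normal 0.456 0.286 -0.843
outer loop
vertex -2.895 5.112 -3.939
vertex -1.657 3.999 -3.647
vertex -3.795 3.872 -4.846
endloop
endfacet
facet normal -0.505 -0.697 -0.510
outer loop
vertex -2.556 2.76 -4.554
vertex -3.245 2.328 -3.281
vertex -3.795 3.872 -4.846
endloop
endfacet
facet normal 0.456 0.286 -0.843
outer loop
vertex -3.795 3.872 -4.846
vertex -1.657 3.999 -3.647
vertex -2.556 2.76 -4.554
endloop
endfacet
facet normal 0.733 -0.658 0.173
outer loop
vertex -2.556 2.76 -4.554
vertex -2.345 3.568 -2.374
vertex -3.245 2.328 -3.281
endloop
endfacet
facet normal 0.733 -0.658 0.173
outer loop
vertex -1.657 3.999 -3.647
vertex -2.345 3.568 -2.374
vertex -2.556 2.76 -4.554
endloop
endfacet

endsolid


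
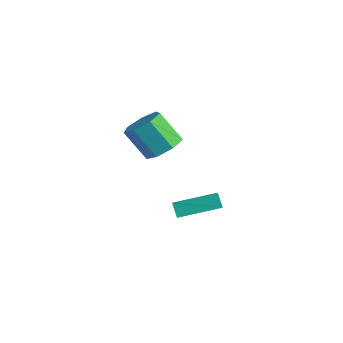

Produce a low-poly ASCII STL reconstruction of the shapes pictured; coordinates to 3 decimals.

solid 
facet normal -0.624 0.521 -0.582
outer loop
vertex -0.349 1.235 -1.725
vertex 0.684 3.011 -1.243
vertex 0.156 1.117 -2.372
endloop
endfacet
facet normal -0.489 -0.842 -0.229
outer loop
vertex 0.836 0.549 -1.737
vertex -0.349 1.235 -1.725
vertex 0.156 1.117 -2.372
endloop
endfacet
facet normal -0.624 0.521 -0.582
outer loop
vertex 0.156 1.117 -2.372
vertex 0.684 3.011 -1.243
vertex 1.189 2.893 -1.89
endloop
endfacet
facet normal 0.609 -0.143 -0.780
outer loop
vertex 1.189 2.893 -1.89
vertex 0.836 0.549 -1.737
vertex 0.156 1.117 -2.372
endloop
endfacet
facet normal -0.609 0.143 0.780
outer loop
vertex -0.349 1.235 -1.725
vertex 1.364 2.443 -0.608
vertex 0.684 3.011 -1.243
endloop
endfacet
facet normal -0.489 -0.842 -0.229
outer loop
vertex 0.331 0.667 -1.09
vertex -0.349 1.235 -1.725
vertex 0.836 0.549 -1.737
endloop
endfacet
facet normal -0.609 0.143 0.780
outer loop
vertex 0.331 0.667 -1.09
vertex 1.364 2.443 -0.608
vertex -0.349 1.235 -1.725
endloop
endfacet
facet normal 0.489 0.842 0.229
outer loop
vertex 0.684 3.011 -1.243
vertex 1.364 2.443 -0.608
vertex 1.189 2.893 -1.89
endloop
endfacet
facet normal 0.609 -0.143 -0.780
outer loop
vertex 1.869 2.325 -1.255
vertex 0.836 0.549 -1.737
vertex 1.189 2.893 -1.89
endloop
endfacet
facet normal 0.489 0.842 0.229
outer loop
vertex 1.189 2.893 -1.89
vertex 1.364 2.443 -0.608
vertex 1.869 2.325 -1.255
endloop
endfacet
facet normal 0.624 -0.521 0.582
outer loop
vertex 1.869 2.325 -1.255
vertex 0.331 0.667 -1.09
vertex 0.836 0.549 -1.737
endloop
endfacet
facet normal 0.624 -0.521 0.582
outer loop
vertex 1.364 2.443 -0.608
vertex 0.331 0.667 -1.09
vertex 1.869 2.325 -1.255
endloop
endfacet
facet normal 0.558 0.277 -0.782
outer loop
vertex 1.225 -0.878 3.197
vertex 0.714 -0.044 3.128
vertex 1.527 -0.222 3.645
endloop
endfacet
facet normal 0.750 -0.572 0.332
outer loop
vertex 1.225 -0.878 3.197
vertex 1.527 -0.222 3.645
vertex 0.237 -1.369 4.581
endloop
endfacet
facet normal 0.750 -0.572 0.332
outer loop
vertex 0.237 -1.369 4.581
vertex 1.527 -0.222 3.645
vertex 0.539 -0.713 5.029
endloop
endfacet
facet normal -0.558 -0.277 0.782
outer loop
vertex 0.237 -1.369 4.581
vertex 0.539 -0.713 5.029
vertex -0.274 -0.536 4.512
endloop
endfacet
facet normal 0.558 0.278 -0.782
outer loop
vertex 1.527 -0.222 3.645
vertex 0.714 -0.044 3.128
vertex 1.217 0.568 3.705
endloop
endfacet
facet normal 0.746 0.246 0.619
outer loop
vertex 1.527 -0.222 3.645
vertex 1.217 0.568 3.705
vertex 0.539 -0.713 5.029
endloop
endfacet
facet normal 0.745 0.246 0.620
outer loop
vertex 0.539 -0.713 5.029
vertex 1.217 0.568 3.705
vertex 0.229 0.076 5.089
endloop
endfacet
facet normal -0.558 -0.279 0.782
outer loop
vertex 0.539 -0.713 5.029
vertex 0.229 0.076 5.089
vertex -0.274 -0.536 4.512
endloop
endfacet
facet normal 0.558 0.278 -0.782
outer loop
vertex 1.217 0.568 3.705
vertex 0.714 -0.044 3.128
vertex 0.528 0.897 3.33
endloop
endfacet
facet normal 0.180 0.879 0.441
outer loop
vertex 1.217 0.568 3.705
vertex 0.528 0.897 3.33
vertex 0.229 0.076 5.089
endloop
endfacet
facet normal 0.180 0.879 0.441
outer loop
vertex 0.229 0.076 5.089
vertex 0.528 0.897 3.33
vertex -0.46 0.405 4.714
endloop
endfacet
facet normal -0.558 -0.278 0.782
outer loop
vertex 0.229 0.076 5.089
vertex -0.46 0.405 4.714
vertex -0.274 -0.536 4.512
endloop
endfacet
facet normal 0.558 0.278 -0.782
outer loop
vertex 0.528 0.897 3.33
vertex 0.714 -0.044 3.128
vertex -0.021 0.517 2.803
endloop
endfacet
facet normal -0.521 0.850 -0.070
outer loop
vertex 0.528 0.897 3.33
vertex -0.021 0.517 2.803
vertex -0.46 0.405 4.714
endloop
endfacet
facet normal -0.521 0.850 -0.070
outer loop
vertex -0.46 0.405 4.714
vertex -0.021 0.517 2.803
vertex -1.009 0.025 4.187
endloop
endfacet
facet normal -0.558 -0.278 0.782
outer loop
vertex -0.46 0.405 4.714
vertex -1.009 0.025 4.187
vertex -0.274 -0.536 4.512
endloop
endfacet
facet normal 0.558 0.278 -0.782
outer loop
vertex -0.021 0.517 2.803
vertex 0.714 -0.044 3.128
vertex -0.017 -0.285 2.521
endloop
endfacet
facet normal -0.830 0.181 -0.528
outer loop
vertex -0.021 0.517 2.803
vertex -0.017 -0.285 2.521
vertex -1.009 0.025 4.187
endloop
endfacet
facet normal -0.830 0.180 -0.528
outer loop
vertex -1.009 0.025 4.187
vertex -0.017 -0.285 2.521
vertex -1.004 -0.777 3.905
endloop
endfacet
facet normal -0.558 -0.278 0.782
outer loop
vertex -1.009 0.025 4.187
vertex -1.004 -0.777 3.905
vertex -0.274 -0.536 4.512
endloop
endfacet
facet normal 0.558 0.278 -0.782
outer loop
vertex -0.017 -0.285 2.521
vertex 0.714 -0.044 3.128
vertex 0.538 -0.906 2.696
endloop
endfacet
facet normal -0.513 -0.625 -0.588
outer loop
vertex -0.017 -0.285 2.521
vertex 0.538 -0.906 2.696
vertex -1.004 -0.777 3.905
endloop
endfacet
facet normal -0.514 -0.624 -0.589
outer loop
vertex -1.004 -0.777 3.905
vertex 0.538 -0.906 2.696
vertex -0.45 -1.398 4.08
endloop
endfacet
facet normal -0.558 -0.278 0.782
outer loop
vertex -1.004 -0.777 3.905
vertex -0.45 -1.398 4.08
vertex -0.274 -0.536 4.512
endloop
endfacet
facet normal 0.559 0.278 -0.782
outer loop
vertex 0.538 -0.906 2.696
vertex 0.714 -0.044 3.128
vertex 1.225 -0.878 3.197
endloop
endfacet
facet normal 0.189 -0.960 -0.206
outer loop
vertex 0.538 -0.906 2.696
vertex 1.225 -0.878 3.197
vertex -0.45 -1.398 4.08
endloop
endfacet
facet normal 0.190 -0.960 -0.205
outer loop
vertex -0.45 -1.398 4.08
vertex 1.225 -0.878 3.197
vertex 0.237 -1.369 4.581
endloop
endfacet
facet normal -0.558 -0.278 0.782
outer loop
vertex -0.45 -1.398 4.08
vertex 0.237 -1.369 4.581
vertex -0.274 -0.536 4.512
endloop
endfacet

endsolid


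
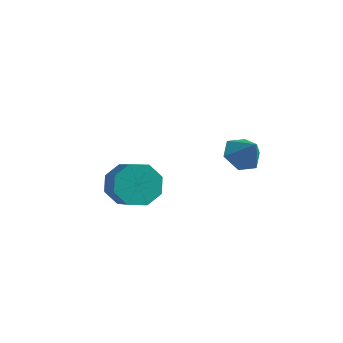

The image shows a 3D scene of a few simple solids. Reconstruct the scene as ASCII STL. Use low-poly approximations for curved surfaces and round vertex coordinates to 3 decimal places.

solid 
facet normal -0.546 0.155 -0.823
outer loop
vertex 3.545 1.377 0.126
vertex 3.109 0.85 0.316
vertex 2.976 1.514 0.529
endloop
endfacet
facet normal 0.492 0.752 0.438
outer loop
vertex 3.545 1.377 0.126
vertex 2.976 1.514 0.529
vertex 3.671 0.69 1.164
endloop
endfacet
facet normal -0.545 0.155 -0.824
outer loop
vertex 2.976 1.514 0.529
vertex 3.109 0.85 0.316
vertex 2.54 0.987 0.718
endloop
endfacet
facet normal -0.210 0.479 0.852
outer loop
vertex 2.976 1.514 0.529
vertex 2.54 0.987 0.718
vertex 3.671 0.69 1.164
endloop
endfacet
facet normal -0.545 0.155 -0.824
outer loop
vertex 2.54 0.987 0.718
vertex 3.109 0.85 0.316
vertex 2.673 0.323 0.505
endloop
endfacet
facet normal -0.422 -0.352 0.835
outer loop
vertex 2.54 0.987 0.718
vertex 2.673 0.323 0.505
vertex 3.671 0.69 1.164
endloop
endfacet
facet normal -0.545 0.155 -0.824
outer loop
vertex 2.673 0.323 0.505
vertex 3.109 0.85 0.316
vertex 3.242 0.186 0.103
endloop
endfacet
facet normal 0.067 -0.911 0.406
outer loop
vertex 2.673 0.323 0.505
vertex 3.242 0.186 0.103
vertex 3.671 0.69 1.164
endloop
endfacet
facet normal -0.546 0.155 -0.823
outer loop
vertex 3.242 0.186 0.103
vertex 3.109 0.85 0.316
vertex 3.678 0.713 -0.087
endloop
endfacet
facet normal 0.769 -0.639 -0.007
outer loop
vertex 3.242 0.186 0.103
vertex 3.678 0.713 -0.087
vertex 3.671 0.69 1.164
endloop
endfacet
facet normal -0.546 0.155 -0.823
outer loop
vertex 3.678 0.713 -0.087
vertex 3.109 0.85 0.316
vertex 3.545 1.377 0.126
endloop
endfacet
facet normal 0.981 0.194 0.009
outer loop
vertex 3.678 0.713 -0.087
vertex 3.545 1.377 0.126
vertex 3.671 0.69 1.164
endloop
endfacet
facet normal -0.441 0.609 -0.660
outer loop
vertex 0.842 -1.404 0.269
vertex 0.259 -1.954 0.151
vertex 0.363 -1.33 0.657
endloop
endfacet
facet normal 0.459 0.784 0.417
outer loop
vertex 0.842 -1.404 0.269
vertex 0.363 -1.33 0.657
vertex 1.763 -2.676 1.648
endloop
endfacet
facet normal 0.459 0.784 0.417
outer loop
vertex 1.763 -2.676 1.648
vertex 0.363 -1.33 0.657
vertex 1.285 -2.602 2.035
endloop
endfacet
facet normal 0.440 -0.609 0.660
outer loop
vertex 1.763 -2.676 1.648
vertex 1.285 -2.602 2.035
vertex 1.181 -3.226 1.529
endloop
endfacet
facet normal -0.441 0.608 -0.660
outer loop
vertex 0.363 -1.33 0.657
vertex 0.259 -1.954 0.151
vertex -0.176 -1.622 0.748
endloop
endfacet
facet normal -0.221 0.638 0.737
outer loop
vertex 0.363 -1.33 0.657
vertex -0.176 -1.622 0.748
vertex 1.285 -2.602 2.035
endloop
endfacet
facet normal -0.221 0.638 0.737
outer loop
vertex 1.285 -2.602 2.035
vertex -0.176 -1.622 0.748
vertex 0.746 -2.894 2.126
endloop
endfacet
facet normal 0.441 -0.608 0.660
outer loop
vertex 1.285 -2.602 2.035
vertex 0.746 -2.894 2.126
vertex 1.181 -3.226 1.529
endloop
endfacet
facet normal -0.441 0.609 -0.660
outer loop
vertex -0.176 -1.622 0.748
vertex 0.259 -1.954 0.151
vertex -0.46 -2.108 0.489
endloop
endfacet
facet normal -0.772 0.118 0.625
outer loop
vertex -0.176 -1.622 0.748
vertex -0.46 -2.108 0.489
vertex 0.746 -2.894 2.126
endloop
endfacet
facet normal -0.771 0.120 0.626
outer loop
vertex 0.746 -2.894 2.126
vertex -0.46 -2.108 0.489
vertex 0.461 -3.381 1.868
endloop
endfacet
facet normal 0.442 -0.608 0.660
outer loop
vertex 0.746 -2.894 2.126
vertex 0.461 -3.381 1.868
vertex 1.181 -3.226 1.529
endloop
endfacet
facet normal -0.441 0.609 -0.660
outer loop
vertex -0.46 -2.108 0.489
vertex 0.259 -1.954 0.151
vertex -0.323 -2.504 0.032
endloop
endfacet
facet normal -0.870 -0.470 0.147
outer loop
vertex -0.46 -2.108 0.489
vertex -0.323 -2.504 0.032
vertex 0.461 -3.381 1.868
endloop
endfacet
facet normal -0.870 -0.471 0.146
outer loop
vertex 0.461 -3.381 1.868
vertex -0.323 -2.504 0.032
vertex 0.598 -3.776 1.411
endloop
endfacet
facet normal 0.441 -0.609 0.659
outer loop
vertex 0.461 -3.381 1.868
vertex 0.598 -3.776 1.411
vertex 1.181 -3.226 1.529
endloop
endfacet
facet normal -0.440 0.609 -0.660
outer loop
vertex -0.323 -2.504 0.032
vertex 0.259 -1.954 0.151
vertex 0.155 -2.578 -0.355
endloop
endfacet
facet normal -0.459 -0.784 -0.417
outer loop
vertex -0.323 -2.504 0.032
vertex 0.155 -2.578 -0.355
vertex 0.598 -3.776 1.411
endloop
endfacet
facet normal -0.459 -0.784 -0.417
outer loop
vertex 0.598 -3.776 1.411
vertex 0.155 -2.578 -0.355
vertex 1.077 -3.85 1.023
endloop
endfacet
facet normal 0.441 -0.609 0.660
outer loop
vertex 0.598 -3.776 1.411
vertex 1.077 -3.85 1.023
vertex 1.181 -3.226 1.529
endloop
endfacet
facet normal -0.441 0.608 -0.660
outer loop
vertex 0.155 -2.578 -0.355
vertex 0.259 -1.954 0.151
vertex 0.694 -2.286 -0.446
endloop
endfacet
facet normal 0.221 -0.638 -0.737
outer loop
vertex 0.155 -2.578 -0.355
vertex 0.694 -2.286 -0.446
vertex 1.077 -3.85 1.023
endloop
endfacet
facet normal 0.221 -0.638 -0.737
outer loop
vertex 1.077 -3.85 1.023
vertex 0.694 -2.286 -0.446
vertex 1.616 -3.558 0.932
endloop
endfacet
facet normal 0.441 -0.608 0.660
outer loop
vertex 1.077 -3.85 1.023
vertex 1.616 -3.558 0.932
vertex 1.181 -3.226 1.529
endloop
endfacet
facet normal -0.442 0.608 -0.660
outer loop
vertex 0.694 -2.286 -0.446
vertex 0.259 -1.954 0.151
vertex 0.979 -1.799 -0.188
endloop
endfacet
facet normal 0.771 -0.119 -0.626
outer loop
vertex 0.694 -2.286 -0.446
vertex 0.979 -1.799 -0.188
vertex 1.616 -3.558 0.932
endloop
endfacet
facet normal 0.772 -0.118 -0.625
outer loop
vertex 1.616 -3.558 0.932
vertex 0.979 -1.799 -0.188
vertex 1.9 -3.072 1.191
endloop
endfacet
facet normal 0.441 -0.609 0.660
outer loop
vertex 1.616 -3.558 0.932
vertex 1.9 -3.072 1.191
vertex 1.181 -3.226 1.529
endloop
endfacet
facet normal -0.441 0.609 -0.659
outer loop
vertex 0.979 -1.799 -0.188
vertex 0.259 -1.954 0.151
vertex 0.842 -1.404 0.269
endloop
endfacet
facet normal 0.870 0.471 -0.146
outer loop
vertex 0.979 -1.799 -0.188
vertex 0.842 -1.404 0.269
vertex 1.9 -3.072 1.191
endloop
endfacet
facet normal 0.870 0.471 -0.147
outer loop
vertex 1.9 -3.072 1.191
vertex 0.842 -1.404 0.269
vertex 1.763 -2.676 1.648
endloop
endfacet
facet normal 0.441 -0.609 0.660
outer loop
vertex 1.9 -3.072 1.191
vertex 1.763 -2.676 1.648
vertex 1.181 -3.226 1.529
endloop
endfacet

endsolid


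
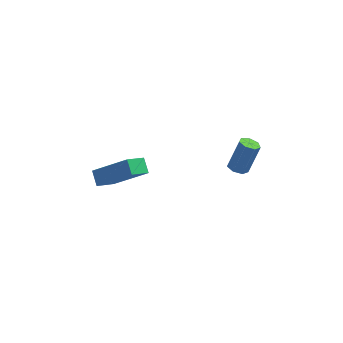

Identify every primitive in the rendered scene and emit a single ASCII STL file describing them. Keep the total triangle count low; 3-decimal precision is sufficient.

solid 
facet normal -0.325 -0.259 -0.909
outer loop
vertex 3.307 -1.65 -2.131
vertex 2.835 -1.503 -2.004
vertex 3.208 -1.227 -2.216
endloop
endfacet
facet normal 0.919 0.141 -0.368
outer loop
vertex 3.307 -1.65 -2.131
vertex 3.208 -1.227 -2.216
vertex 3.817 -1.243 -0.703
endloop
endfacet
facet normal 0.919 0.141 -0.368
outer loop
vertex 3.817 -1.243 -0.703
vertex 3.208 -1.227 -2.216
vertex 3.718 -0.82 -0.788
endloop
endfacet
facet normal 0.325 0.259 0.910
outer loop
vertex 3.817 -1.243 -0.703
vertex 3.718 -0.82 -0.788
vertex 3.345 -1.097 -0.576
endloop
endfacet
facet normal -0.326 -0.258 -0.909
outer loop
vertex 3.208 -1.227 -2.216
vertex 2.835 -1.503 -2.004
vertex 2.828 -1.012 -2.141
endloop
endfacet
facet normal 0.398 0.835 -0.380
outer loop
vertex 3.208 -1.227 -2.216
vertex 2.828 -1.012 -2.141
vertex 3.718 -0.82 -0.788
endloop
endfacet
facet normal 0.398 0.835 -0.380
outer loop
vertex 3.718 -0.82 -0.788
vertex 2.828 -1.012 -2.141
vertex 3.338 -0.605 -0.713
endloop
endfacet
facet normal 0.325 0.258 0.910
outer loop
vertex 3.718 -0.82 -0.788
vertex 3.338 -0.605 -0.713
vertex 3.345 -1.097 -0.576
endloop
endfacet
facet normal -0.324 -0.259 -0.910
outer loop
vertex 2.828 -1.012 -2.141
vertex 2.835 -1.503 -2.004
vertex 2.454 -1.167 -1.964
endloop
endfacet
facet normal -0.423 0.900 -0.105
outer loop
vertex 2.828 -1.012 -2.141
vertex 2.454 -1.167 -1.964
vertex 3.338 -0.605 -0.713
endloop
endfacet
facet normal -0.422 0.900 -0.106
outer loop
vertex 3.338 -0.605 -0.713
vertex 2.454 -1.167 -1.964
vertex 2.963 -0.76 -0.536
endloop
endfacet
facet normal 0.323 0.258 0.910
outer loop
vertex 3.338 -0.605 -0.713
vertex 2.963 -0.76 -0.536
vertex 3.345 -1.097 -0.576
endloop
endfacet
facet normal -0.324 -0.259 -0.910
outer loop
vertex 2.454 -1.167 -1.964
vertex 2.835 -1.503 -2.004
vertex 2.366 -1.576 -1.816
endloop
endfacet
facet normal -0.925 0.289 0.247
outer loop
vertex 2.454 -1.167 -1.964
vertex 2.366 -1.576 -1.816
vertex 2.963 -0.76 -0.536
endloop
endfacet
facet normal -0.925 0.287 0.249
outer loop
vertex 2.963 -0.76 -0.536
vertex 2.366 -1.576 -1.816
vertex 2.876 -1.169 -0.388
endloop
endfacet
facet normal 0.325 0.260 0.909
outer loop
vertex 2.963 -0.76 -0.536
vertex 2.876 -1.169 -0.388
vertex 3.345 -1.097 -0.576
endloop
endfacet
facet normal -0.324 -0.260 -0.910
outer loop
vertex 2.366 -1.576 -1.816
vertex 2.835 -1.503 -2.004
vertex 2.632 -1.929 -1.81
endloop
endfacet
facet normal -0.730 -0.543 0.415
outer loop
vertex 2.366 -1.576 -1.816
vertex 2.632 -1.929 -1.81
vertex 2.876 -1.169 -0.388
endloop
endfacet
facet normal -0.730 -0.543 0.415
outer loop
vertex 2.876 -1.169 -0.388
vertex 2.632 -1.929 -1.81
vertex 3.142 -1.522 -0.382
endloop
endfacet
facet normal 0.325 0.260 0.909
outer loop
vertex 2.876 -1.169 -0.388
vertex 3.142 -1.522 -0.382
vertex 3.345 -1.097 -0.576
endloop
endfacet
facet normal -0.325 -0.259 -0.909
outer loop
vertex 2.632 -1.929 -1.81
vertex 2.835 -1.503 -2.004
vertex 3.051 -1.963 -1.95
endloop
endfacet
facet normal 0.012 -0.963 0.270
outer loop
vertex 2.632 -1.929 -1.81
vertex 3.051 -1.963 -1.95
vertex 3.142 -1.522 -0.382
endloop
endfacet
facet normal 0.012 -0.963 0.270
outer loop
vertex 3.142 -1.522 -0.382
vertex 3.051 -1.963 -1.95
vertex 3.561 -1.556 -0.522
endloop
endfacet
facet normal 0.325 0.260 0.909
outer loop
vertex 3.142 -1.522 -0.382
vertex 3.561 -1.556 -0.522
vertex 3.345 -1.097 -0.576
endloop
endfacet
facet normal -0.325 -0.260 -0.909
outer loop
vertex 3.051 -1.963 -1.95
vertex 2.835 -1.503 -2.004
vertex 3.307 -1.65 -2.131
endloop
endfacet
facet normal 0.749 -0.658 -0.080
outer loop
vertex 3.051 -1.963 -1.95
vertex 3.307 -1.65 -2.131
vertex 3.561 -1.556 -0.522
endloop
endfacet
facet normal 0.749 -0.658 -0.080
outer loop
vertex 3.561 -1.556 -0.522
vertex 3.307 -1.65 -2.131
vertex 3.817 -1.243 -0.703
endloop
endfacet
facet normal 0.325 0.260 0.909
outer loop
vertex 3.561 -1.556 -0.522
vertex 3.817 -1.243 -0.703
vertex 3.345 -1.097 -0.576
endloop
endfacet
facet normal -0.743 0.200 -0.639
outer loop
vertex -3.328 -2.56 -2.446
vertex -3.561 -1.939 -1.981
vertex -2.633 -1.859 -3.035
endloop
endfacet
facet normal 0.288 -0.767 -0.573
outer loop
vertex -1.059 -2.281 -1.679
vertex -3.328 -2.56 -2.446
vertex -2.633 -1.859 -3.035
endloop
endfacet
facet normal -0.743 0.200 -0.639
outer loop
vertex -2.633 -1.859 -3.035
vertex -3.561 -1.939 -1.981
vertex -2.866 -1.238 -2.57
endloop
endfacet
facet normal 0.605 0.610 -0.512
outer loop
vertex -2.866 -1.238 -2.57
vertex -1.059 -2.281 -1.679
vertex -2.633 -1.859 -3.035
endloop
endfacet
facet normal -0.605 -0.610 0.512
outer loop
vertex -3.328 -2.56 -2.446
vertex -1.987 -2.361 -0.625
vertex -3.561 -1.939 -1.981
endloop
endfacet
facet normal 0.288 -0.767 -0.573
outer loop
vertex -1.754 -2.982 -1.09
vertex -3.328 -2.56 -2.446
vertex -1.059 -2.281 -1.679
endloop
endfacet
facet normal -0.605 -0.610 0.512
outer loop
vertex -1.754 -2.982 -1.09
vertex -1.987 -2.361 -0.625
vertex -3.328 -2.56 -2.446
endloop
endfacet
facet normal -0.288 0.767 0.573
outer loop
vertex -3.561 -1.939 -1.981
vertex -1.987 -2.361 -0.625
vertex -2.866 -1.238 -2.57
endloop
endfacet
facet normal 0.605 0.610 -0.512
outer loop
vertex -1.292 -1.66 -1.214
vertex -1.059 -2.281 -1.679
vertex -2.866 -1.238 -2.57
endloop
endfacet
facet normal -0.288 0.767 0.573
outer loop
vertex -2.866 -1.238 -2.57
vertex -1.987 -2.361 -0.625
vertex -1.292 -1.66 -1.214
endloop
endfacet
facet normal 0.743 -0.200 0.639
outer loop
vertex -1.292 -1.66 -1.214
vertex -1.754 -2.982 -1.09
vertex -1.059 -2.281 -1.679
endloop
endfacet
facet normal 0.743 -0.200 0.639
outer loop
vertex -1.987 -2.361 -0.625
vertex -1.754 -2.982 -1.09
vertex -1.292 -1.66 -1.214
endloop
endfacet

endsolid


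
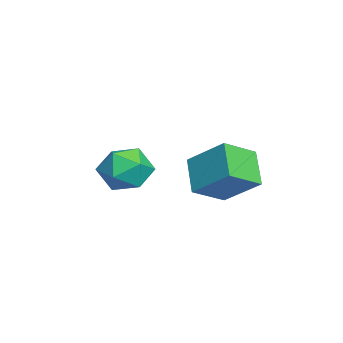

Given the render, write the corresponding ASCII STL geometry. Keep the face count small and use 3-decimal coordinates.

solid 
facet normal -0.510 0.722 -0.467
outer loop
vertex 2.74 1.889 -0.972
vertex 3.884 2.059 -1.959
vertex 2.011 0.695 -2.023
endloop
endfacet
facet normal -0.752 -0.112 0.649
outer loop
vertex 2.756 -0.359 -1.341
vertex 2.74 1.889 -0.972
vertex 2.011 0.695 -2.023
endloop
endfacet
facet normal -0.510 0.722 -0.467
outer loop
vertex 2.011 0.695 -2.023
vertex 3.884 2.059 -1.959
vertex 3.155 0.865 -3.01
endloop
endfacet
facet normal -0.416 -0.683 -0.600
outer loop
vertex 3.155 0.865 -3.01
vertex 2.756 -0.359 -1.341
vertex 2.011 0.695 -2.023
endloop
endfacet
facet normal 0.416 0.683 0.600
outer loop
vertex 2.74 1.889 -0.972
vertex 4.629 1.005 -1.277
vertex 3.884 2.059 -1.959
endloop
endfacet
facet normal -0.752 -0.112 0.649
outer loop
vertex 3.485 0.835 -0.29
vertex 2.74 1.889 -0.972
vertex 2.756 -0.359 -1.341
endloop
endfacet
facet normal 0.416 0.683 0.600
outer loop
vertex 3.485 0.835 -0.29
vertex 4.629 1.005 -1.277
vertex 2.74 1.889 -0.972
endloop
endfacet
facet normal 0.752 0.112 -0.649
outer loop
vertex 3.884 2.059 -1.959
vertex 4.629 1.005 -1.277
vertex 3.155 0.865 -3.01
endloop
endfacet
facet normal -0.416 -0.683 -0.600
outer loop
vertex 3.9 -0.189 -2.328
vertex 2.756 -0.359 -1.341
vertex 3.155 0.865 -3.01
endloop
endfacet
facet normal 0.752 0.112 -0.649
outer loop
vertex 3.155 0.865 -3.01
vertex 4.629 1.005 -1.277
vertex 3.9 -0.189 -2.328
endloop
endfacet
facet normal 0.510 -0.722 0.467
outer loop
vertex 3.9 -0.189 -2.328
vertex 3.485 0.835 -0.29
vertex 2.756 -0.359 -1.341
endloop
endfacet
facet normal 0.510 -0.722 0.467
outer loop
vertex 4.629 1.005 -1.277
vertex 3.485 0.835 -0.29
vertex 3.9 -0.189 -2.328
endloop
endfacet
facet normal -0.805 0.129 0.580
outer loop
vertex -0.74 -2.127 -2.823
vertex -0.476 -3.014 -2.26
vertex -0.1 -2.046 -1.953
endloop
endfacet
facet normal -0.560 0.755 0.342
outer loop
vertex -0.74 -2.127 -2.823
vertex -0.1 -2.046 -1.953
vertex 0.125 -1.475 -2.845
endloop
endfacet
facet normal -0.565 0.737 -0.371
outer loop
vertex -0.74 -2.127 -2.823
vertex 0.125 -1.475 -2.845
vertex -0.112 -2.09 -3.705
endloop
endfacet
facet normal -0.813 0.098 -0.574
outer loop
vertex -0.74 -2.127 -2.823
vertex -0.112 -2.09 -3.705
vertex -0.483 -3.041 -3.343
endloop
endfacet
facet normal -0.961 -0.278 0.013
outer loop
vertex -0.74 -2.127 -2.823
vertex -0.483 -3.041 -3.343
vertex -0.476 -3.014 -2.26
endloop
endfacet
facet normal 0.117 0.823 0.556
outer loop
vertex 0.125 -1.475 -2.845
vertex -0.1 -2.046 -1.953
vertex 0.923 -1.959 -2.297
endloop
endfacet
facet normal -0.278 -0.190 0.941
outer loop
vertex -0.1 -2.046 -1.953
vertex -0.476 -3.014 -2.26
vertex 0.552 -2.91 -1.935
endloop
endfacet
facet normal -0.531 -0.847 0.025
outer loop
vertex -0.476 -3.014 -2.26
vertex -0.483 -3.041 -3.343
vertex 0.315 -3.525 -2.795
endloop
endfacet
facet normal -0.291 -0.239 -0.926
outer loop
vertex -0.483 -3.041 -3.343
vertex -0.112 -2.09 -3.705
vertex 0.54 -2.954 -3.687
endloop
endfacet
facet normal 0.109 0.794 -0.598
outer loop
vertex -0.112 -2.09 -3.705
vertex 0.125 -1.475 -2.845
vertex 0.916 -1.986 -3.38
endloop
endfacet
facet normal 0.813 -0.098 0.574
outer loop
vertex 1.18 -2.873 -2.817
vertex 0.923 -1.959 -2.297
vertex 0.552 -2.91 -1.935
endloop
endfacet
facet normal 0.565 -0.737 0.371
outer loop
vertex 1.18 -2.873 -2.817
vertex 0.552 -2.91 -1.935
vertex 0.315 -3.525 -2.795
endloop
endfacet
facet normal 0.560 -0.755 -0.342
outer loop
vertex 1.18 -2.873 -2.817
vertex 0.315 -3.525 -2.795
vertex 0.54 -2.954 -3.687
endloop
endfacet
facet normal 0.805 -0.129 -0.580
outer loop
vertex 1.18 -2.873 -2.817
vertex 0.54 -2.954 -3.687
vertex 0.916 -1.986 -3.38
endloop
endfacet
facet normal 0.961 0.278 -0.013
outer loop
vertex 1.18 -2.873 -2.817
vertex 0.916 -1.986 -3.38
vertex 0.923 -1.959 -2.297
endloop
endfacet
facet normal 0.291 0.239 0.926
outer loop
vertex 0.552 -2.91 -1.935
vertex 0.923 -1.959 -2.297
vertex -0.1 -2.046 -1.953
endloop
endfacet
facet normal -0.109 -0.794 0.598
outer loop
vertex 0.315 -3.525 -2.795
vertex 0.552 -2.91 -1.935
vertex -0.476 -3.014 -2.26
endloop
endfacet
facet normal -0.117 -0.823 -0.556
outer loop
vertex 0.54 -2.954 -3.687
vertex 0.315 -3.525 -2.795
vertex -0.483 -3.041 -3.343
endloop
endfacet
facet normal 0.278 0.190 -0.941
outer loop
vertex 0.916 -1.986 -3.38
vertex 0.54 -2.954 -3.687
vertex -0.112 -2.09 -3.705
endloop
endfacet
facet normal 0.531 0.847 -0.025
outer loop
vertex 0.923 -1.959 -2.297
vertex 0.916 -1.986 -3.38
vertex 0.125 -1.475 -2.845
endloop
endfacet

endsolid


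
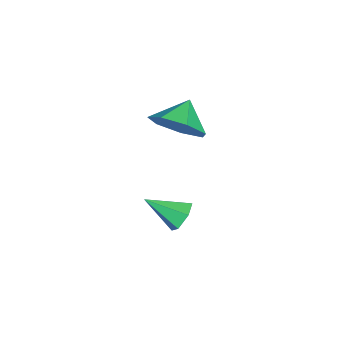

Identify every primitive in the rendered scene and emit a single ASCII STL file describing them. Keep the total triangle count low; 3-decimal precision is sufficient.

solid 
facet normal 0.001 0.864 -0.504
outer loop
vertex 0.78 2.351 -1.286
vertex 0.431 2.075 -1.76
vertex 0.131 2.366 -1.262
endloop
endfacet
facet normal 0.040 0.161 0.986
outer loop
vertex 0.78 2.351 -1.286
vertex 0.131 2.366 -1.262
vertex 0.429 0.805 -1.02
endloop
endfacet
facet normal 0.001 0.864 -0.504
outer loop
vertex 0.131 2.366 -1.262
vertex 0.431 2.075 -1.76
vertex -0.218 2.09 -1.736
endloop
endfacet
facet normal -0.788 -0.055 0.613
outer loop
vertex 0.131 2.366 -1.262
vertex -0.218 2.09 -1.736
vertex 0.429 0.805 -1.02
endloop
endfacet
facet normal 0.001 0.864 -0.504
outer loop
vertex -0.218 2.09 -1.736
vertex 0.431 2.075 -1.76
vertex 0.082 1.799 -2.234
endloop
endfacet
facet normal -0.829 -0.525 -0.193
outer loop
vertex -0.218 2.09 -1.736
vertex 0.082 1.799 -2.234
vertex 0.429 0.805 -1.02
endloop
endfacet
facet normal 0.001 0.864 -0.504
outer loop
vertex 0.082 1.799 -2.234
vertex 0.431 2.075 -1.76
vertex 0.731 1.784 -2.258
endloop
endfacet
facet normal -0.041 -0.779 -0.626
outer loop
vertex 0.082 1.799 -2.234
vertex 0.731 1.784 -2.258
vertex 0.429 0.805 -1.02
endloop
endfacet
facet normal 0.001 0.864 -0.504
outer loop
vertex 0.731 1.784 -2.258
vertex 0.431 2.075 -1.76
vertex 1.081 2.06 -1.784
endloop
endfacet
facet normal 0.787 -0.563 -0.253
outer loop
vertex 0.731 1.784 -2.258
vertex 1.081 2.06 -1.784
vertex 0.429 0.805 -1.02
endloop
endfacet
facet normal 0.001 0.864 -0.504
outer loop
vertex 1.081 2.06 -1.784
vertex 0.431 2.075 -1.76
vertex 0.78 2.351 -1.286
endloop
endfacet
facet normal 0.827 -0.092 0.554
outer loop
vertex 1.081 2.06 -1.784
vertex 0.78 2.351 -1.286
vertex 0.429 0.805 -1.02
endloop
endfacet
facet normal 0.780 -0.221 -0.586
outer loop
vertex 0.496 2.242 3.126
vertex -0.148 1.812 2.431
vertex 0.177 2.798 2.491
endloop
endfacet
facet normal -0.089 0.727 0.681
outer loop
vertex 0.496 2.242 3.126
vertex 0.177 2.798 2.491
vertex -1.052 2.068 3.109
endloop
endfacet
facet normal 0.780 -0.222 -0.585
outer loop
vertex 0.177 2.798 2.491
vertex -0.148 1.812 2.431
vertex -0.386 2.612 1.81
endloop
endfacet
facet normal -0.455 0.880 0.136
outer loop
vertex 0.177 2.798 2.491
vertex -0.386 2.612 1.81
vertex -1.052 2.068 3.109
endloop
endfacet
facet normal 0.780 -0.222 -0.585
outer loop
vertex -0.386 2.612 1.81
vertex -0.148 1.812 2.431
vertex -0.77 1.823 1.597
endloop
endfacet
facet normal -0.847 0.476 -0.235
outer loop
vertex -0.386 2.612 1.81
vertex -0.77 1.823 1.597
vertex -1.052 2.068 3.109
endloop
endfacet
facet normal 0.780 -0.221 -0.585
outer loop
vertex -0.77 1.823 1.597
vertex -0.148 1.812 2.431
vertex -0.685 1.026 2.011
endloop
endfacet
facet normal -0.971 -0.182 -0.152
outer loop
vertex -0.77 1.823 1.597
vertex -0.685 1.026 2.011
vertex -1.052 2.068 3.109
endloop
endfacet
facet normal 0.780 -0.220 -0.586
outer loop
vertex -0.685 1.026 2.011
vertex -0.148 1.812 2.431
vertex -0.195 0.821 2.741
endloop
endfacet
facet normal -0.733 -0.599 0.324
outer loop
vertex -0.685 1.026 2.011
vertex -0.195 0.821 2.741
vertex -1.052 2.068 3.109
endloop
endfacet
facet normal 0.780 -0.220 -0.586
outer loop
vertex -0.195 0.821 2.741
vertex -0.148 1.812 2.431
vertex 0.33 1.362 3.237
endloop
endfacet
facet normal -0.312 -0.460 0.832
outer loop
vertex -0.195 0.821 2.741
vertex 0.33 1.362 3.237
vertex -1.052 2.068 3.109
endloop
endfacet
facet normal 0.780 -0.221 -0.586
outer loop
vertex 0.33 1.362 3.237
vertex -0.148 1.812 2.431
vertex 0.496 2.242 3.126
endloop
endfacet
facet normal -0.025 0.130 0.991
outer loop
vertex 0.33 1.362 3.237
vertex 0.496 2.242 3.126
vertex -1.052 2.068 3.109
endloop
endfacet

endsolid


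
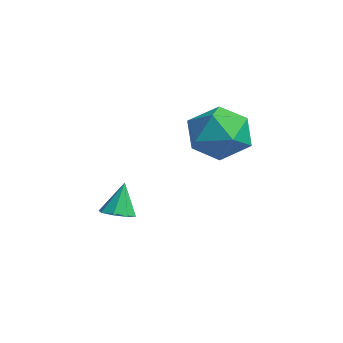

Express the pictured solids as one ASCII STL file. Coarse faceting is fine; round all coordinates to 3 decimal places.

solid 
facet normal 0.153 -0.251 -0.956
outer loop
vertex -0.037 2.044 0.503
vertex -0.317 1.622 0.569
vertex -0.416 2.102 0.427
endloop
endfacet
facet normal 0.115 0.978 0.175
outer loop
vertex -0.037 2.044 0.503
vertex -0.416 2.102 0.427
vertex -0.483 1.898 1.611
endloop
endfacet
facet normal 0.154 -0.251 -0.956
outer loop
vertex -0.416 2.102 0.427
vertex -0.317 1.622 0.569
vertex -0.736 1.879 0.434
endloop
endfacet
facet normal -0.567 0.817 0.109
outer loop
vertex -0.416 2.102 0.427
vertex -0.736 1.879 0.434
vertex -0.483 1.898 1.611
endloop
endfacet
facet normal 0.152 -0.253 -0.955
outer loop
vertex -0.736 1.879 0.434
vertex -0.317 1.622 0.569
vertex -0.811 1.506 0.521
endloop
endfacet
facet normal -0.950 0.238 0.200
outer loop
vertex -0.736 1.879 0.434
vertex -0.811 1.506 0.521
vertex -0.483 1.898 1.611
endloop
endfacet
facet normal 0.152 -0.253 -0.955
outer loop
vertex -0.811 1.506 0.521
vertex -0.317 1.622 0.569
vertex -0.596 1.201 0.636
endloop
endfacet
facet normal -0.814 -0.424 0.397
outer loop
vertex -0.811 1.506 0.521
vertex -0.596 1.201 0.636
vertex -0.483 1.898 1.611
endloop
endfacet
facet normal 0.153 -0.253 -0.955
outer loop
vertex -0.596 1.201 0.636
vertex -0.317 1.622 0.569
vertex -0.218 1.143 0.712
endloop
endfacet
facet normal -0.236 -0.777 0.583
outer loop
vertex -0.596 1.201 0.636
vertex -0.218 1.143 0.712
vertex -0.483 1.898 1.611
endloop
endfacet
facet normal 0.152 -0.254 -0.955
outer loop
vertex -0.218 1.143 0.712
vertex -0.317 1.622 0.569
vertex 0.103 1.366 0.704
endloop
endfacet
facet normal 0.445 -0.617 0.649
outer loop
vertex -0.218 1.143 0.712
vertex 0.103 1.366 0.704
vertex -0.483 1.898 1.611
endloop
endfacet
facet normal 0.154 -0.251 -0.956
outer loop
vertex 0.103 1.366 0.704
vertex -0.317 1.622 0.569
vertex 0.177 1.739 0.618
endloop
endfacet
facet normal 0.830 -0.036 0.557
outer loop
vertex 0.103 1.366 0.704
vertex 0.177 1.739 0.618
vertex -0.483 1.898 1.611
endloop
endfacet
facet normal 0.154 -0.252 -0.955
outer loop
vertex 0.177 1.739 0.618
vertex -0.317 1.622 0.569
vertex -0.037 2.044 0.503
endloop
endfacet
facet normal 0.694 0.623 0.361
outer loop
vertex 0.177 1.739 0.618
vertex -0.037 2.044 0.503
vertex -0.483 1.898 1.611
endloop
endfacet
facet normal 0.194 0.974 0.115
outer loop
vertex 2.449 4.27 3.599
vertex 1.609 4.385 4.042
vertex 2.392 4.169 4.548
endloop
endfacet
facet normal 0.797 0.593 0.111
outer loop
vertex 2.449 4.27 3.599
vertex 2.392 4.169 4.548
vertex 2.918 3.558 4.034
endloop
endfacet
facet normal 0.829 0.237 -0.506
outer loop
vertex 2.449 4.27 3.599
vertex 2.918 3.558 4.034
vertex 2.461 3.396 3.209
endloop
endfacet
facet normal 0.246 0.398 -0.884
outer loop
vertex 2.449 4.27 3.599
vertex 2.461 3.396 3.209
vertex 1.652 3.907 3.214
endloop
endfacet
facet normal -0.147 0.853 -0.500
outer loop
vertex 2.449 4.27 3.599
vertex 1.652 3.907 3.214
vertex 1.609 4.385 4.042
endloop
endfacet
facet normal 0.760 0.116 0.640
outer loop
vertex 2.918 3.558 4.034
vertex 2.392 4.169 4.548
vertex 2.368 3.233 4.746
endloop
endfacet
facet normal -0.216 0.732 0.646
outer loop
vertex 2.392 4.169 4.548
vertex 1.609 4.385 4.042
vertex 1.559 3.744 4.751
endloop
endfacet
facet normal -0.769 0.536 -0.349
outer loop
vertex 1.609 4.385 4.042
vertex 1.652 3.907 3.214
vertex 1.102 3.582 3.926
endloop
endfacet
facet normal -0.133 -0.202 -0.970
outer loop
vertex 1.652 3.907 3.214
vertex 2.461 3.396 3.209
vertex 1.628 2.971 3.412
endloop
endfacet
facet normal 0.812 -0.461 -0.359
outer loop
vertex 2.461 3.396 3.209
vertex 2.918 3.558 4.034
vertex 2.411 2.755 3.918
endloop
endfacet
facet normal -0.246 -0.398 0.884
outer loop
vertex 1.571 2.87 4.361
vertex 2.368 3.233 4.746
vertex 1.559 3.744 4.751
endloop
endfacet
facet normal -0.829 -0.237 0.506
outer loop
vertex 1.571 2.87 4.361
vertex 1.559 3.744 4.751
vertex 1.102 3.582 3.926
endloop
endfacet
facet normal -0.797 -0.593 -0.111
outer loop
vertex 1.571 2.87 4.361
vertex 1.102 3.582 3.926
vertex 1.628 2.971 3.412
endloop
endfacet
facet normal -0.194 -0.974 -0.115
outer loop
vertex 1.571 2.87 4.361
vertex 1.628 2.971 3.412
vertex 2.411 2.755 3.918
endloop
endfacet
facet normal 0.147 -0.853 0.500
outer loop
vertex 1.571 2.87 4.361
vertex 2.411 2.755 3.918
vertex 2.368 3.233 4.746
endloop
endfacet
facet normal 0.133 0.202 0.970
outer loop
vertex 1.559 3.744 4.751
vertex 2.368 3.233 4.746
vertex 2.392 4.169 4.548
endloop
endfacet
facet normal -0.812 0.461 0.359
outer loop
vertex 1.102 3.582 3.926
vertex 1.559 3.744 4.751
vertex 1.609 4.385 4.042
endloop
endfacet
facet normal -0.760 -0.116 -0.640
outer loop
vertex 1.628 2.971 3.412
vertex 1.102 3.582 3.926
vertex 1.652 3.907 3.214
endloop
endfacet
facet normal 0.216 -0.732 -0.646
outer loop
vertex 2.411 2.755 3.918
vertex 1.628 2.971 3.412
vertex 2.461 3.396 3.209
endloop
endfacet
facet normal 0.769 -0.536 0.349
outer loop
vertex 2.368 3.233 4.746
vertex 2.411 2.755 3.918
vertex 2.918 3.558 4.034
endloop
endfacet

endsolid
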